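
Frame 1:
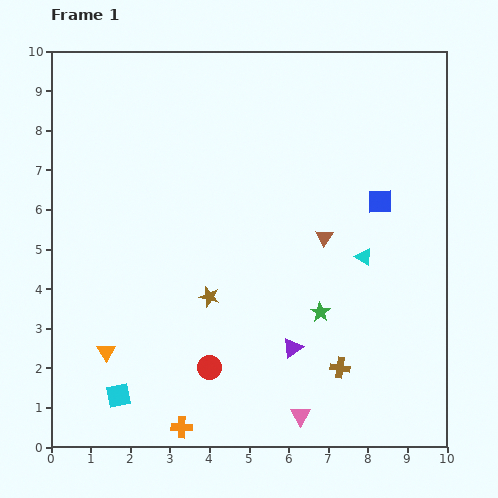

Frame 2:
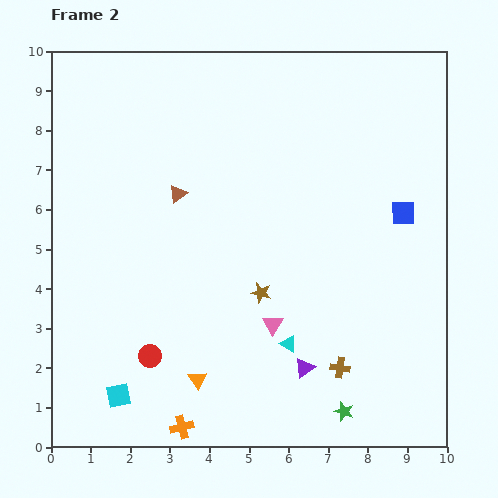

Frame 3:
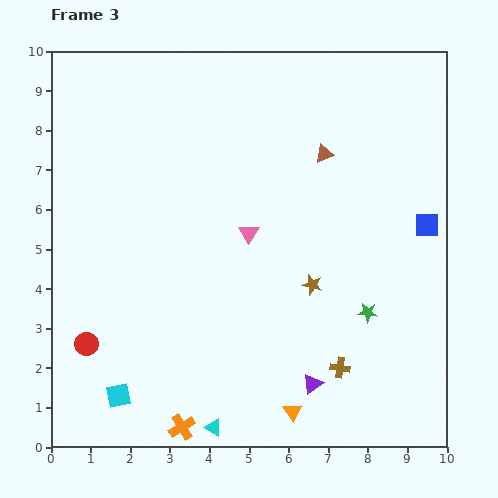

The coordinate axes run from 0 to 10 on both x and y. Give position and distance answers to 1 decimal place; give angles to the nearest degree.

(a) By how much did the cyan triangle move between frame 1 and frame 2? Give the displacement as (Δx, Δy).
(-1.9, -2.2)

The cyan triangle was at (7.9, 4.8) in frame 1 and (6.0, 2.6) in frame 2.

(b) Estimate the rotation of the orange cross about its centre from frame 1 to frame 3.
33° counter-clockwise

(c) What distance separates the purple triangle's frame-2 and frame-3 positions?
0.4

The purple triangle moved from (6.4, 2.0) to (6.6, 1.6), a distance of √(0.2² + 0.4²) ≈ 0.4.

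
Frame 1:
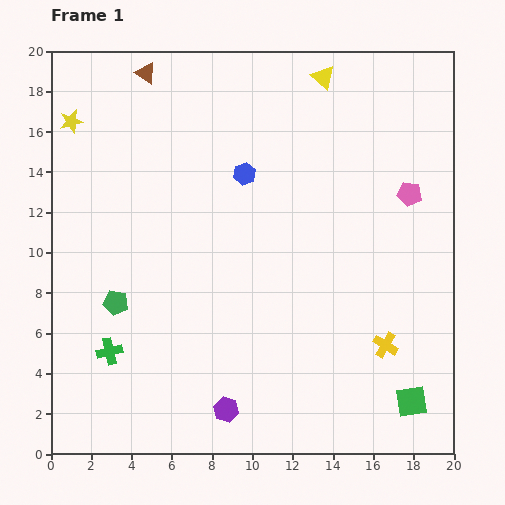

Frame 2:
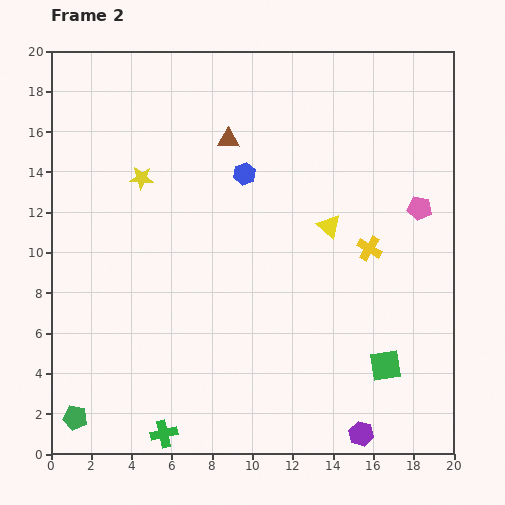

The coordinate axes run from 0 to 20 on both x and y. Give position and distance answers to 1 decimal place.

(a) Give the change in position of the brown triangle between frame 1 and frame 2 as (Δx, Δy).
(4.1, -3.3)

The brown triangle was at (4.7, 18.9) in frame 1 and (8.8, 15.6) in frame 2.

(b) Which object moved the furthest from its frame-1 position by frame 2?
the yellow triangle

(moved 7.4; next 6.8)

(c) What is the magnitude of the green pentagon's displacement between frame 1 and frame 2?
6.0

The green pentagon moved from (3.2, 7.5) to (1.2, 1.8), a distance of √(2.0² + 5.7²) ≈ 6.0.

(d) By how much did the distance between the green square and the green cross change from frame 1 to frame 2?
-3.7

Distance in frame 1: 15.2. Distance in frame 2: 11.5.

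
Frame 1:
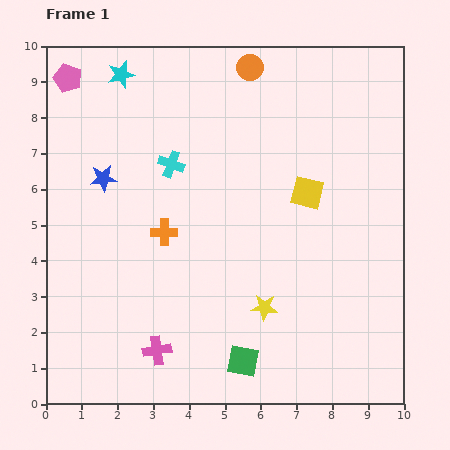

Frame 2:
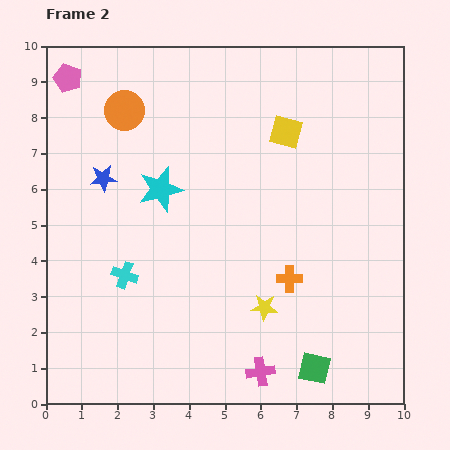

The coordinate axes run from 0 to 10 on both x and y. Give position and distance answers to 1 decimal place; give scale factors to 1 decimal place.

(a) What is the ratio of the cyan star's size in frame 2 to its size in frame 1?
1.6×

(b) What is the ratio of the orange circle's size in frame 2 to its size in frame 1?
1.5×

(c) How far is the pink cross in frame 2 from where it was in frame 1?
3.0

The pink cross moved from (3.1, 1.5) to (6.0, 0.9), a distance of √(2.9² + 0.6²) ≈ 3.0.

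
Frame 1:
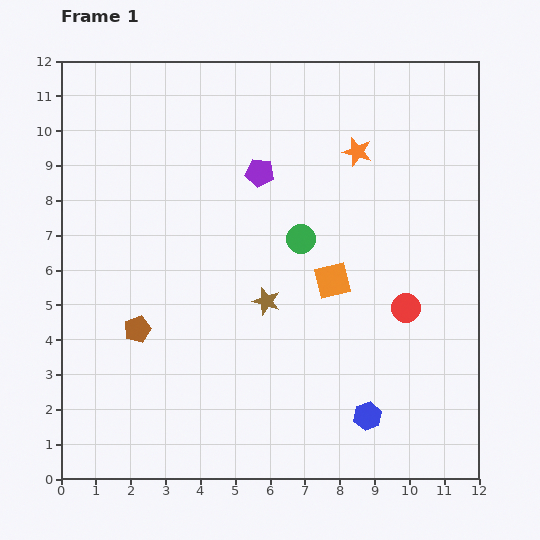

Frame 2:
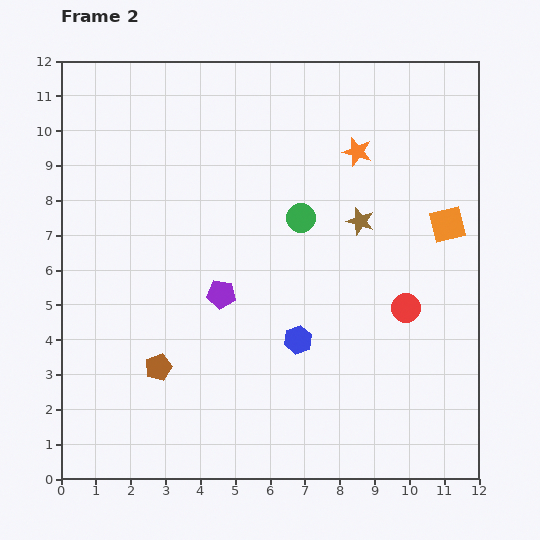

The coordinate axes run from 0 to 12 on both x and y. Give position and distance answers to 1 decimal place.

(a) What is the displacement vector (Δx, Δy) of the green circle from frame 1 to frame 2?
(0.0, 0.6)

The green circle was at (6.9, 6.9) in frame 1 and (6.9, 7.5) in frame 2.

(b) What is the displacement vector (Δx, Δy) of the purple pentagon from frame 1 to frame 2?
(-1.1, -3.5)

The purple pentagon was at (5.7, 8.8) in frame 1 and (4.6, 5.3) in frame 2.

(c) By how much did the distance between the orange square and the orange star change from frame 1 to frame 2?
-0.5

Distance in frame 1: 3.8. Distance in frame 2: 3.3.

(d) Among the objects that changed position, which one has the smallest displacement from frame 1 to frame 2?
the green circle

(moved 0.6)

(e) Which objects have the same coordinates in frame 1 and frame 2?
the red circle, the orange star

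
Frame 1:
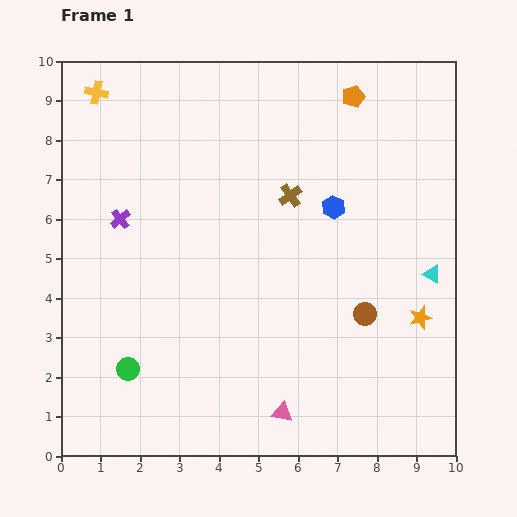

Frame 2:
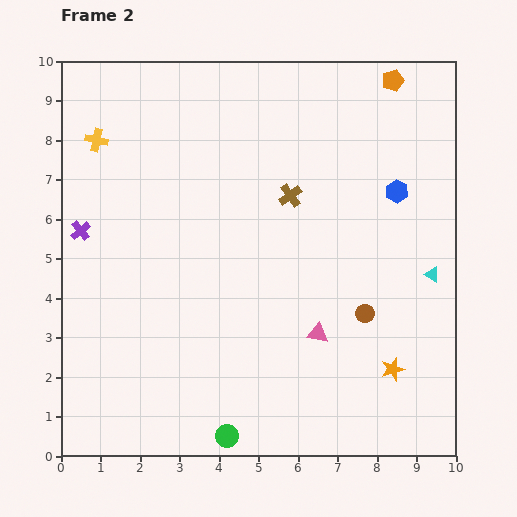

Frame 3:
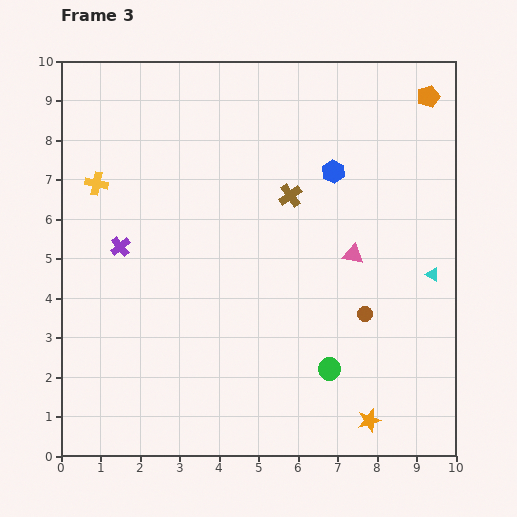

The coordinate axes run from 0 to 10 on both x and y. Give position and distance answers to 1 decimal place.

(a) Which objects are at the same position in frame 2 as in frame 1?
the brown circle, the brown cross, the cyan triangle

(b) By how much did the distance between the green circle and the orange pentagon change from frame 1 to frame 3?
-1.6

Distance in frame 1: 8.9. Distance in frame 3: 7.3.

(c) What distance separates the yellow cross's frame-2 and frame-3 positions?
1.1

The yellow cross moved from (0.9, 8.0) to (0.9, 6.9), a distance of √(0.0² + 1.1²) ≈ 1.1.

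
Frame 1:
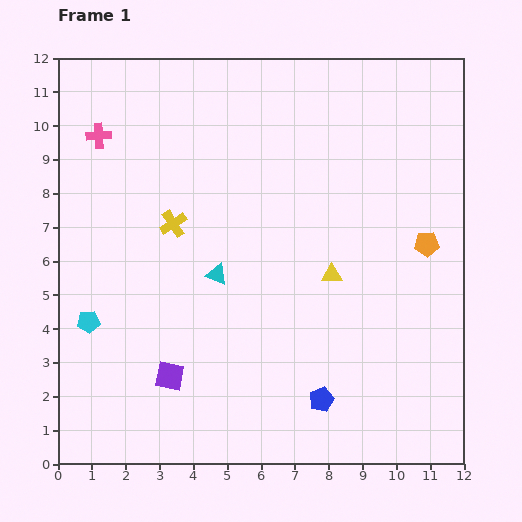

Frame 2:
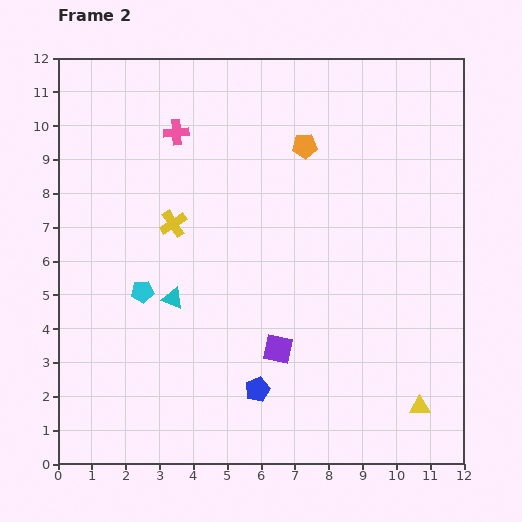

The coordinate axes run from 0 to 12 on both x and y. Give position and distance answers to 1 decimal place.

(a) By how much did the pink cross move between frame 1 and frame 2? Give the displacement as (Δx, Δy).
(2.3, 0.1)

The pink cross was at (1.2, 9.7) in frame 1 and (3.5, 9.8) in frame 2.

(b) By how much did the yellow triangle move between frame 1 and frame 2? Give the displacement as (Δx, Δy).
(2.6, -3.9)

The yellow triangle was at (8.1, 5.6) in frame 1 and (10.7, 1.7) in frame 2.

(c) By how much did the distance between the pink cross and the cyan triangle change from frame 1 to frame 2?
-0.5

Distance in frame 1: 5.4. Distance in frame 2: 4.9.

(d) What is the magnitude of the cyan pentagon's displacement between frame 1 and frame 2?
1.8

The cyan pentagon moved from (0.9, 4.2) to (2.5, 5.1), a distance of √(1.6² + 0.9²) ≈ 1.8.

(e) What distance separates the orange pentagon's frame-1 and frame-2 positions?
4.6

The orange pentagon moved from (10.9, 6.5) to (7.3, 9.4), a distance of √(3.6² + 2.9²) ≈ 4.6.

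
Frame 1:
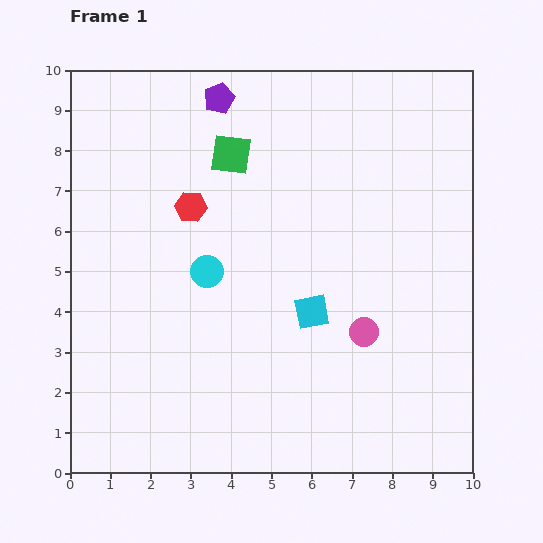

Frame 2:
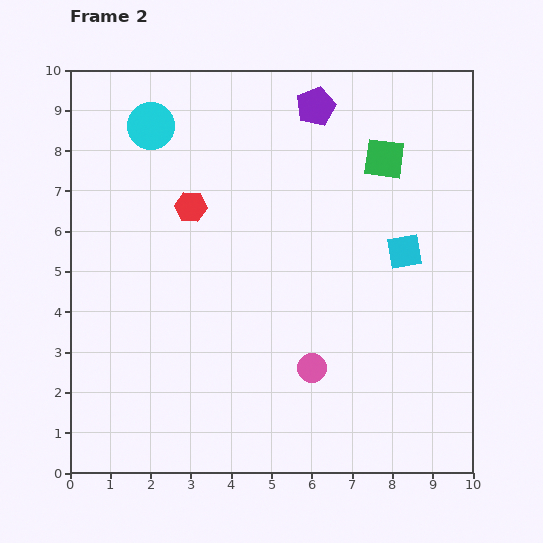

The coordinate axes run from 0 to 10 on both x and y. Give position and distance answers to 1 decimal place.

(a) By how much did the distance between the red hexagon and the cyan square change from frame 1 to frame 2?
+1.4

Distance in frame 1: 4.0. Distance in frame 2: 5.4.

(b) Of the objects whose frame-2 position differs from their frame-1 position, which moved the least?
the pink circle

(moved 1.6)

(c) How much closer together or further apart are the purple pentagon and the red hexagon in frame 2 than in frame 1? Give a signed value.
+1.2

Distance in frame 1: 2.8. Distance in frame 2: 4.0.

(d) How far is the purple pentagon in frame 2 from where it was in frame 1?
2.4

The purple pentagon moved from (3.7, 9.3) to (6.1, 9.1), a distance of √(2.4² + 0.2²) ≈ 2.4.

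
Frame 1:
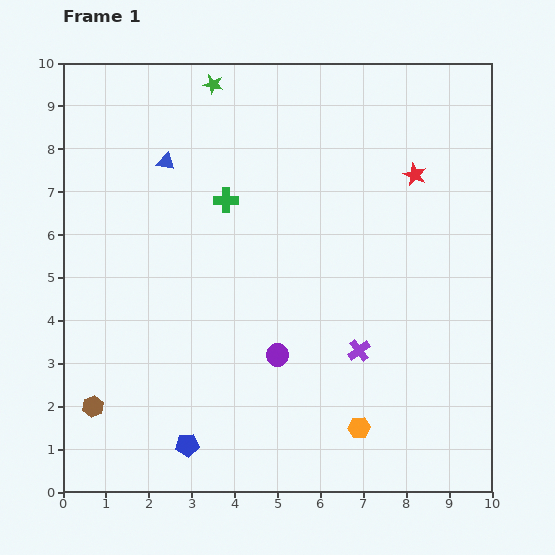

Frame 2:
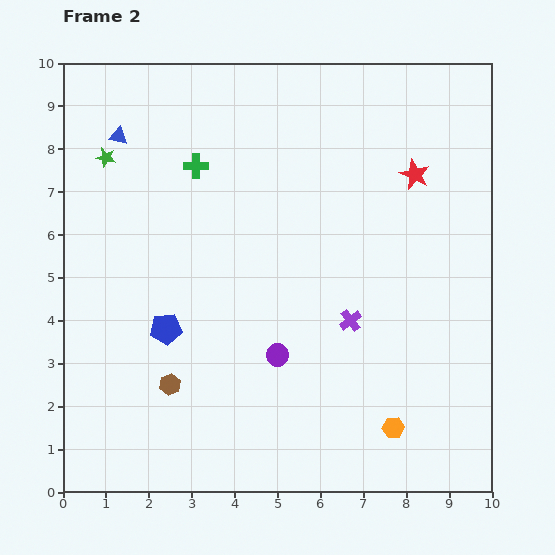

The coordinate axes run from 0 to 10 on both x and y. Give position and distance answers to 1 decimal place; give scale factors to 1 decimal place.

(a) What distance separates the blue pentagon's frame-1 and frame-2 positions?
2.7

The blue pentagon moved from (2.9, 1.1) to (2.4, 3.8), a distance of √(0.5² + 2.7²) ≈ 2.7.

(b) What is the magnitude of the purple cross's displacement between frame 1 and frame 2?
0.7

The purple cross moved from (6.9, 3.3) to (6.7, 4.0), a distance of √(0.2² + 0.7²) ≈ 0.7.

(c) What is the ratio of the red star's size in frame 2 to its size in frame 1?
1.3×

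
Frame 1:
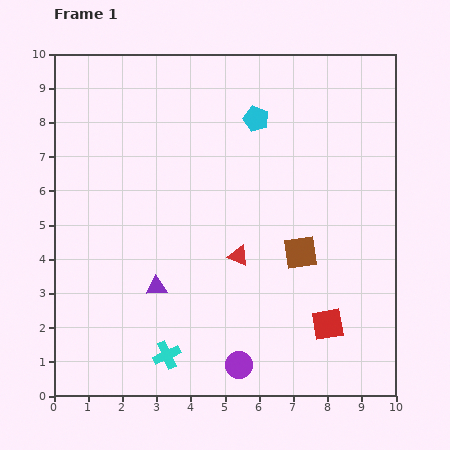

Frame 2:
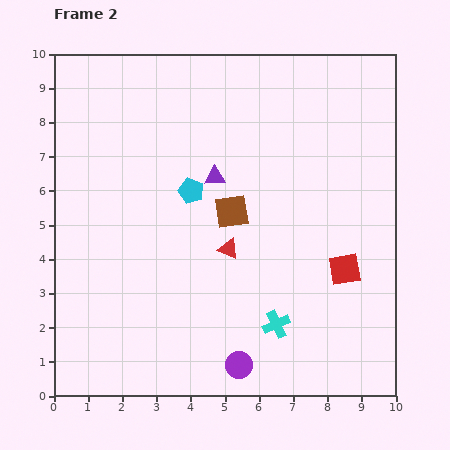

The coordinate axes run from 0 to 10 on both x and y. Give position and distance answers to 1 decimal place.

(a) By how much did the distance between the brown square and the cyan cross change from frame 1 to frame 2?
-1.4

Distance in frame 1: 4.9. Distance in frame 2: 3.5.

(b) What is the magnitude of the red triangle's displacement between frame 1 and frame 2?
0.4

The red triangle moved from (5.4, 4.1) to (5.1, 4.3), a distance of √(0.3² + 0.2²) ≈ 0.4.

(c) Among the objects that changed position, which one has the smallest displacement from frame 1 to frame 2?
the red triangle

(moved 0.4)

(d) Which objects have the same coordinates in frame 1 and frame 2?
the purple circle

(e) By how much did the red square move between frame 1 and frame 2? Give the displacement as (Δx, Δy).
(0.5, 1.6)

The red square was at (8.0, 2.1) in frame 1 and (8.5, 3.7) in frame 2.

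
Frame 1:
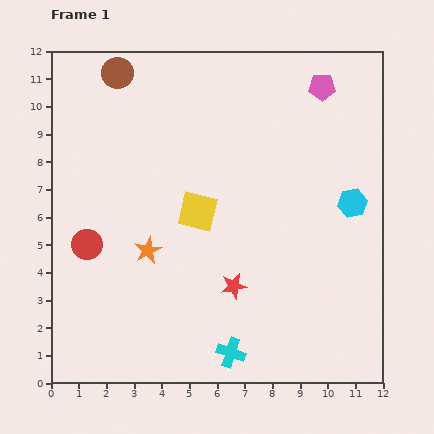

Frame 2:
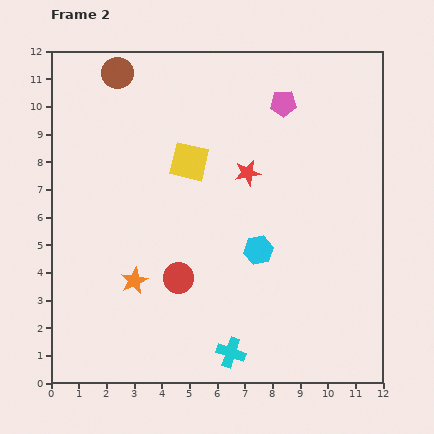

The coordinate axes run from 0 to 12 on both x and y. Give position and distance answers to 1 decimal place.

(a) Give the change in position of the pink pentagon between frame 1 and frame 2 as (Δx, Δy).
(-1.4, -0.6)

The pink pentagon was at (9.8, 10.7) in frame 1 and (8.4, 10.1) in frame 2.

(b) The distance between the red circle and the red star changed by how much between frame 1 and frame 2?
-1.0

Distance in frame 1: 5.5. Distance in frame 2: 4.5.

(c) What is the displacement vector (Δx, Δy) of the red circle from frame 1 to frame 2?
(3.3, -1.2)

The red circle was at (1.3, 5.0) in frame 1 and (4.6, 3.8) in frame 2.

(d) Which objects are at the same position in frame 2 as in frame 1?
the cyan cross, the brown circle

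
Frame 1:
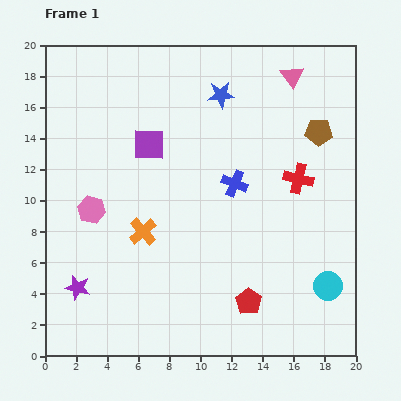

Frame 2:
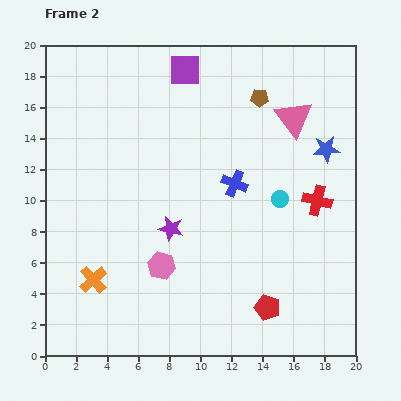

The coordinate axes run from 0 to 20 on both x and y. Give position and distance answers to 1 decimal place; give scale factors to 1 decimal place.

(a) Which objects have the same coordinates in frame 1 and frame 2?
the blue cross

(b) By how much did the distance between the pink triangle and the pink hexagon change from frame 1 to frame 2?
-2.8

Distance in frame 1: 15.5. Distance in frame 2: 12.7.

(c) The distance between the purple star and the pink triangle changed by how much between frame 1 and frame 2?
-8.8

Distance in frame 1: 19.4. Distance in frame 2: 10.6.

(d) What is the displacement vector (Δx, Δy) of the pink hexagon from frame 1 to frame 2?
(4.5, -3.6)

The pink hexagon was at (3.0, 9.4) in frame 1 and (7.5, 5.8) in frame 2.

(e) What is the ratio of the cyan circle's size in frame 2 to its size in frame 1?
0.6×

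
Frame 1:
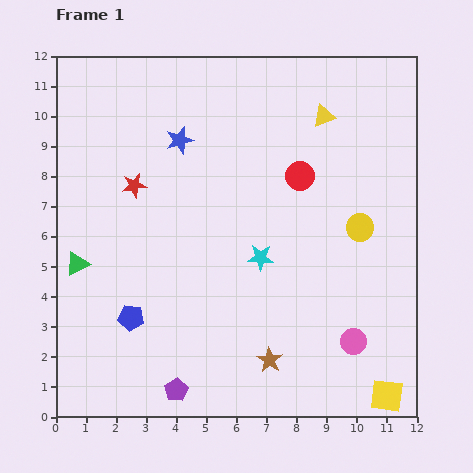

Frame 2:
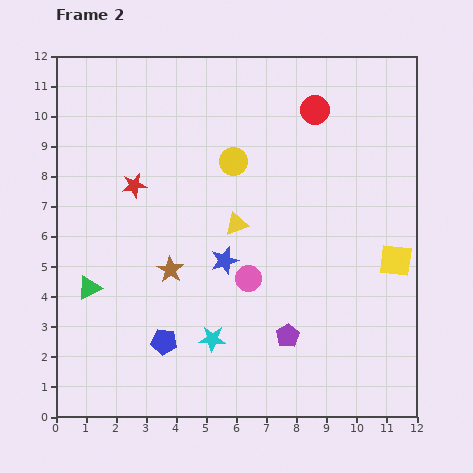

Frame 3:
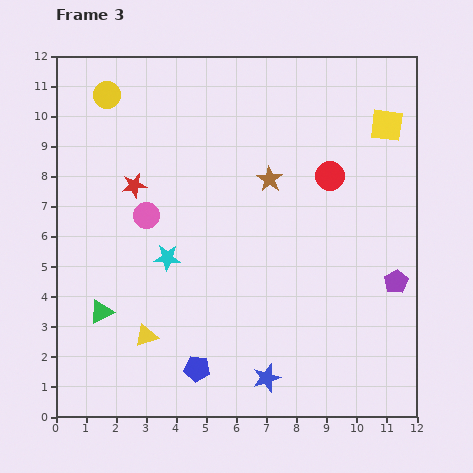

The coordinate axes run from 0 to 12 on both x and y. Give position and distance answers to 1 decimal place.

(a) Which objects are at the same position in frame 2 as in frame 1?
the red star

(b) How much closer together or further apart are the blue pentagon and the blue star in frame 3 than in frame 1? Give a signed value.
-3.8

Distance in frame 1: 6.1. Distance in frame 3: 2.3.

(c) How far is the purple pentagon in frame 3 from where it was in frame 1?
8.1

The purple pentagon moved from (4.0, 0.9) to (11.3, 4.5), a distance of √(7.3² + 3.6²) ≈ 8.1.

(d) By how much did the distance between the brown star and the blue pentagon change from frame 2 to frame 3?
+4.3

Distance in frame 2: 2.4. Distance in frame 3: 6.7.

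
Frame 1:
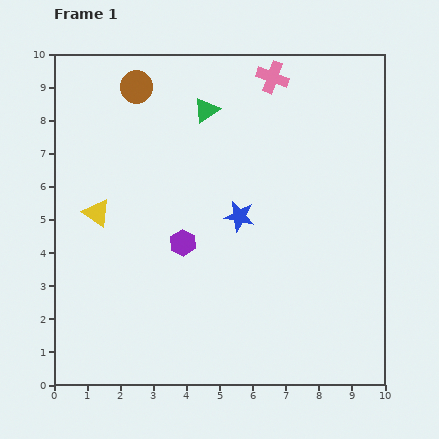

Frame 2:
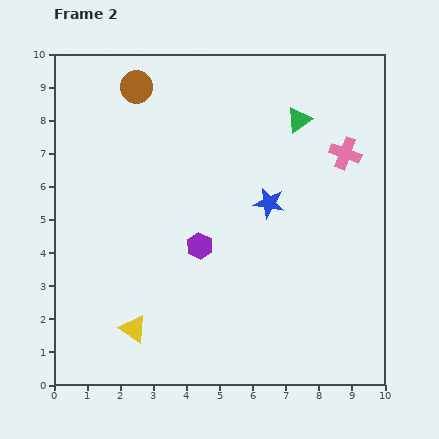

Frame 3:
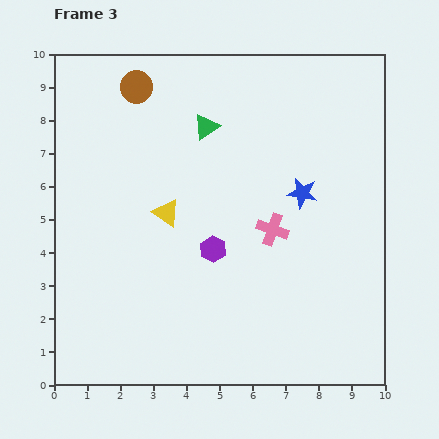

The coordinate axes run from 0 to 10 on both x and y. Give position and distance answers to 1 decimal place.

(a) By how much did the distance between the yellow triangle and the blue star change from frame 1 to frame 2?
+1.3

Distance in frame 1: 4.3. Distance in frame 2: 5.6.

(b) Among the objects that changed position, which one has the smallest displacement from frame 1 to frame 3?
the green triangle

(moved 0.5)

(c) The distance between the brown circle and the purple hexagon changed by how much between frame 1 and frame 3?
+0.5

Distance in frame 1: 4.9. Distance in frame 3: 5.4.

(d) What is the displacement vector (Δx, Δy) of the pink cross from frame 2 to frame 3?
(-2.2, -2.3)

The pink cross was at (8.8, 7.0) in frame 2 and (6.6, 4.7) in frame 3.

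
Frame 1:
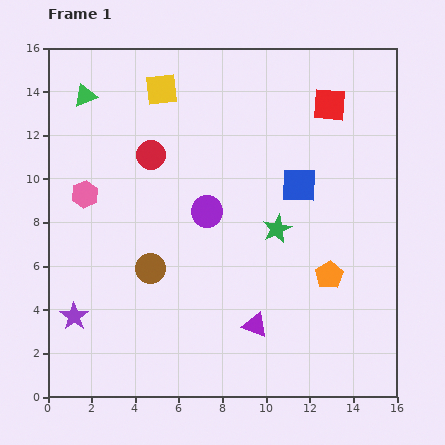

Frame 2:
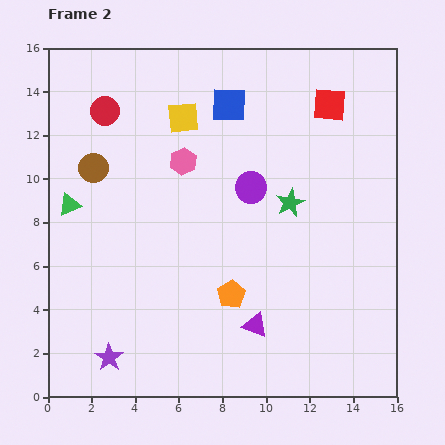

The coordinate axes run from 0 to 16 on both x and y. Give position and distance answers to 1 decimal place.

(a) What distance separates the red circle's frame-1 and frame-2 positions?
2.9

The red circle moved from (4.7, 11.1) to (2.6, 13.1), a distance of √(2.1² + 2.0²) ≈ 2.9.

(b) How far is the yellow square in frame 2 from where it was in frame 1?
1.6

The yellow square moved from (5.2, 14.1) to (6.2, 12.8), a distance of √(1.0² + 1.3²) ≈ 1.6.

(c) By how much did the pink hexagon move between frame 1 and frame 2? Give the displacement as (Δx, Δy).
(4.5, 1.5)

The pink hexagon was at (1.7, 9.3) in frame 1 and (6.2, 10.8) in frame 2.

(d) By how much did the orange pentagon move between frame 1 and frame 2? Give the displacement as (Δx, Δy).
(-4.5, -0.9)

The orange pentagon was at (12.9, 5.6) in frame 1 and (8.4, 4.7) in frame 2.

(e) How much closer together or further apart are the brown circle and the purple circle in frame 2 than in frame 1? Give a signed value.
+3.6

Distance in frame 1: 3.7. Distance in frame 2: 7.3.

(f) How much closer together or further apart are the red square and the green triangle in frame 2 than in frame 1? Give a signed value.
+1.6

Distance in frame 1: 11.2. Distance in frame 2: 12.8.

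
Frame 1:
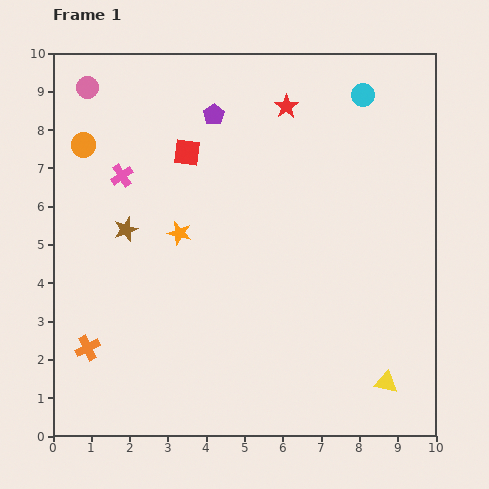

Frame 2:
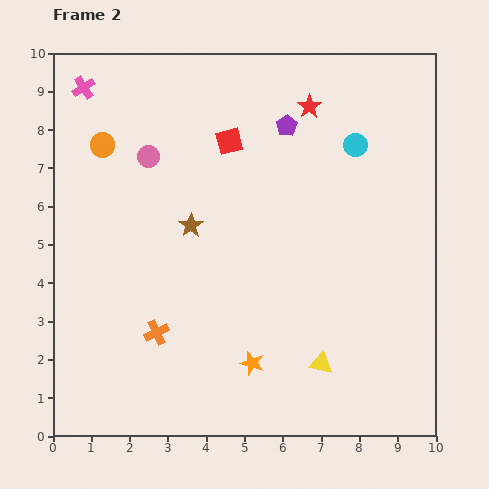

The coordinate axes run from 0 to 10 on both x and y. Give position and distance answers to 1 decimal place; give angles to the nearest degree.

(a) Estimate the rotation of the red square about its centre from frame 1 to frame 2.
23° counter-clockwise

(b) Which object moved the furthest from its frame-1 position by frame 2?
the orange star

(moved 3.9; next 2.5)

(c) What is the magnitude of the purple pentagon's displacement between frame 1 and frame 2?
1.9

The purple pentagon moved from (4.2, 8.4) to (6.1, 8.1), a distance of √(1.9² + 0.3²) ≈ 1.9.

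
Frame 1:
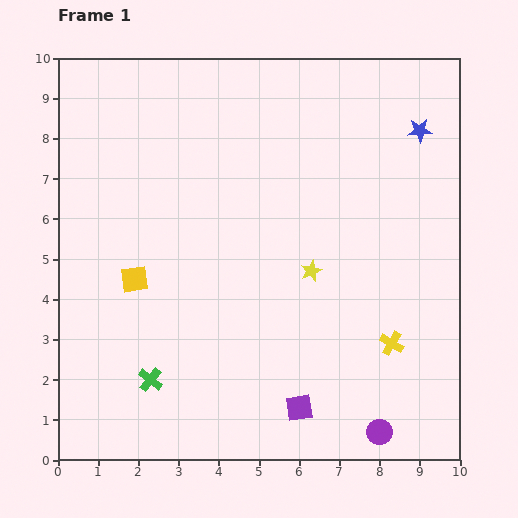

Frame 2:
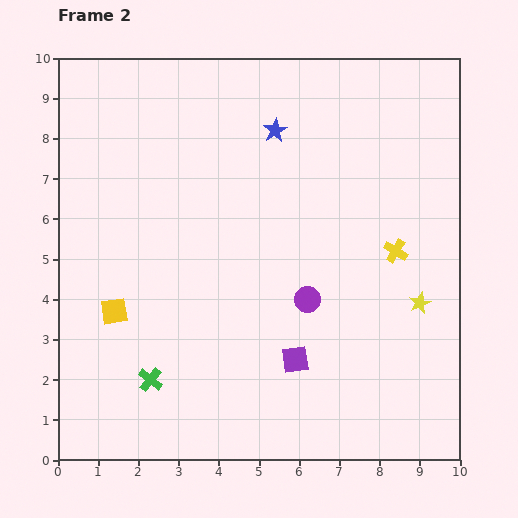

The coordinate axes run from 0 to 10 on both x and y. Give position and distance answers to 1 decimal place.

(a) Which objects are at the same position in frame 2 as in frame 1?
the green cross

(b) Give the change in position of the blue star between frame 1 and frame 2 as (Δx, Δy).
(-3.6, 0.0)

The blue star was at (9.0, 8.2) in frame 1 and (5.4, 8.2) in frame 2.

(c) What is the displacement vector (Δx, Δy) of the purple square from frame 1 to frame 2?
(-0.1, 1.2)

The purple square was at (6.0, 1.3) in frame 1 and (5.9, 2.5) in frame 2.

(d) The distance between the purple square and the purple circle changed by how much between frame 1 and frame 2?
-0.6

Distance in frame 1: 2.1. Distance in frame 2: 1.5.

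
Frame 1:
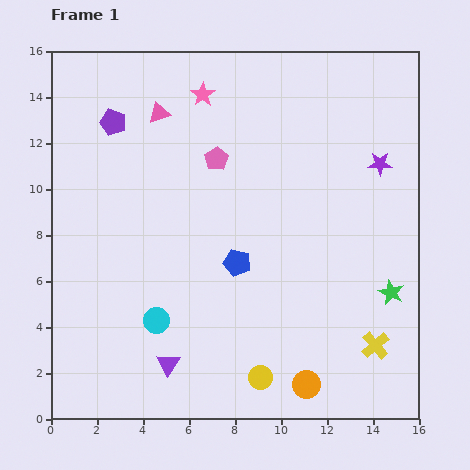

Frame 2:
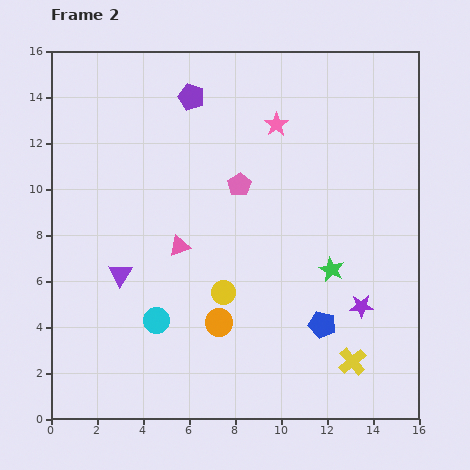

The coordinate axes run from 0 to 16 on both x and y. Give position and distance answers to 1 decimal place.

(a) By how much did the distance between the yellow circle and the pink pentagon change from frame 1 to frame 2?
-4.9

Distance in frame 1: 9.7. Distance in frame 2: 4.8.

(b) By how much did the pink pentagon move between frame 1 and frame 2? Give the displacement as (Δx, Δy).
(1.0, -1.1)

The pink pentagon was at (7.2, 11.3) in frame 1 and (8.2, 10.2) in frame 2.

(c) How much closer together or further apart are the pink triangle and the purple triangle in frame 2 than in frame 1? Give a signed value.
-8.0

Distance in frame 1: 10.9. Distance in frame 2: 2.9.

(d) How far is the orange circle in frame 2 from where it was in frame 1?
4.7

The orange circle moved from (11.1, 1.5) to (7.3, 4.2), a distance of √(3.8² + 2.7²) ≈ 4.7.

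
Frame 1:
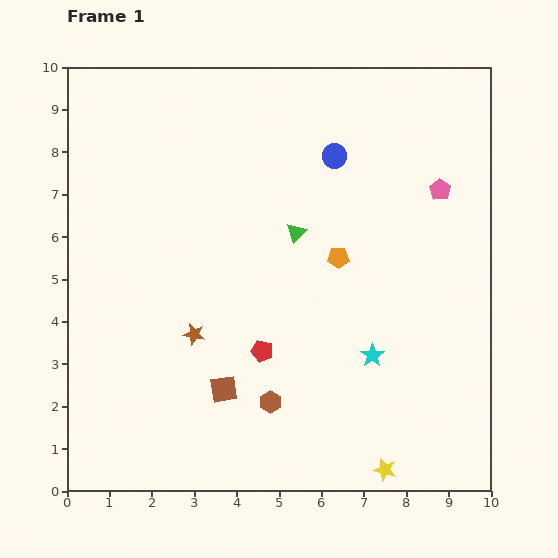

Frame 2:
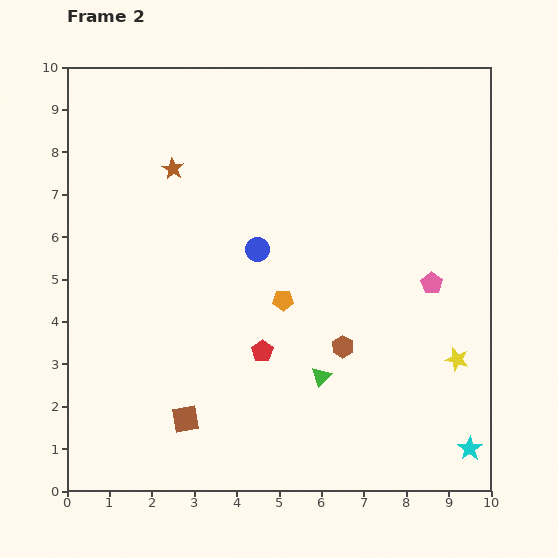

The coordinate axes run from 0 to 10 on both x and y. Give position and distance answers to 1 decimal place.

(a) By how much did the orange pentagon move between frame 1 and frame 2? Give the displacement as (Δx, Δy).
(-1.3, -1.0)

The orange pentagon was at (6.4, 5.5) in frame 1 and (5.1, 4.5) in frame 2.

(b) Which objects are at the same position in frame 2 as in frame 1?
the red pentagon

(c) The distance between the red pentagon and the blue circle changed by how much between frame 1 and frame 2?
-2.5

Distance in frame 1: 4.9. Distance in frame 2: 2.4.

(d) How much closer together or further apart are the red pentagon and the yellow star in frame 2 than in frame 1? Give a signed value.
+0.6

Distance in frame 1: 4.0. Distance in frame 2: 4.6.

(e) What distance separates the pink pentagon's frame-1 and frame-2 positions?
2.2

The pink pentagon moved from (8.8, 7.1) to (8.6, 4.9), a distance of √(0.2² + 2.2²) ≈ 2.2.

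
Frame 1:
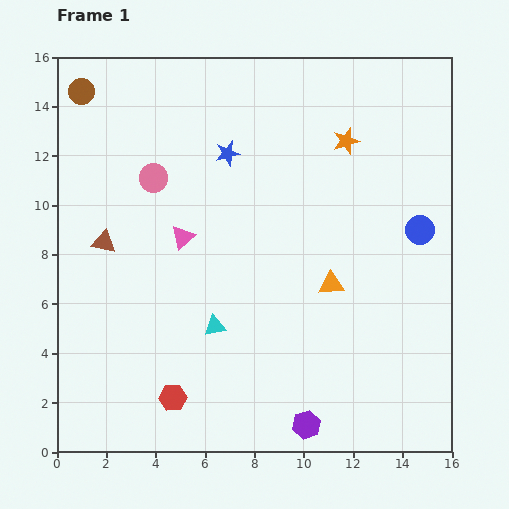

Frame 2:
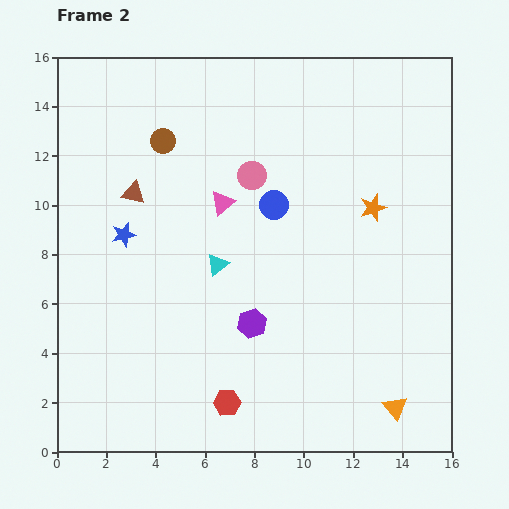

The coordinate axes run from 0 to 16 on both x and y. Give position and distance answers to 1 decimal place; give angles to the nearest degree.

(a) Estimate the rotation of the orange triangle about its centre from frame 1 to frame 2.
55° clockwise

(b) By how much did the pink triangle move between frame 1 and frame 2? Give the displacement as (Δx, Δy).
(1.6, 1.4)

The pink triangle was at (5.1, 8.7) in frame 1 and (6.7, 10.1) in frame 2.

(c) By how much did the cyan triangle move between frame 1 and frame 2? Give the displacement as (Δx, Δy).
(0.1, 2.5)

The cyan triangle was at (6.4, 5.1) in frame 1 and (6.5, 7.6) in frame 2.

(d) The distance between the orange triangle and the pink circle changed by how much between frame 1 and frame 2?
+2.6

Distance in frame 1: 8.4. Distance in frame 2: 11.0.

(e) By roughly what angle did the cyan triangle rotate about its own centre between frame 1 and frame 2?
29° counter-clockwise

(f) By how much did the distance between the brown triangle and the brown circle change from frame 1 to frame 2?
-3.8

Distance in frame 1: 6.2. Distance in frame 2: 2.4.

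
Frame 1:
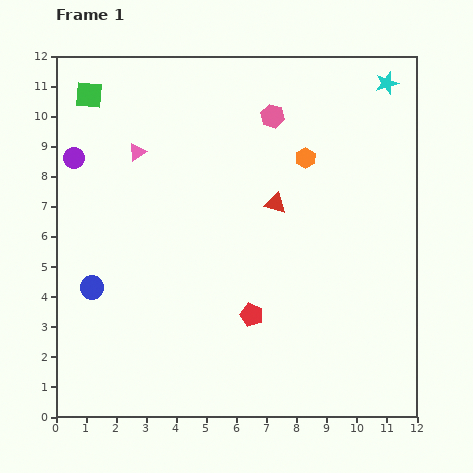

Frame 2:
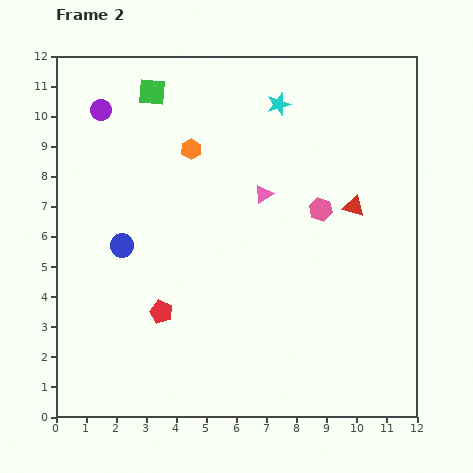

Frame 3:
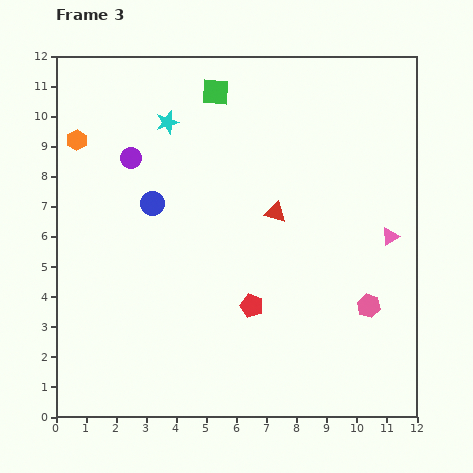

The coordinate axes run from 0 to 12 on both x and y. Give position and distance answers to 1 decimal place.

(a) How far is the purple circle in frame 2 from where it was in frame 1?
1.8

The purple circle moved from (0.6, 8.6) to (1.5, 10.2), a distance of √(0.9² + 1.6²) ≈ 1.8.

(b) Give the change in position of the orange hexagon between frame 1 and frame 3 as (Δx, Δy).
(-7.6, 0.6)

The orange hexagon was at (8.3, 8.6) in frame 1 and (0.7, 9.2) in frame 3.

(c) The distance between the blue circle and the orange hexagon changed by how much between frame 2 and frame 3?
-0.6

Distance in frame 2: 3.9. Distance in frame 3: 3.3.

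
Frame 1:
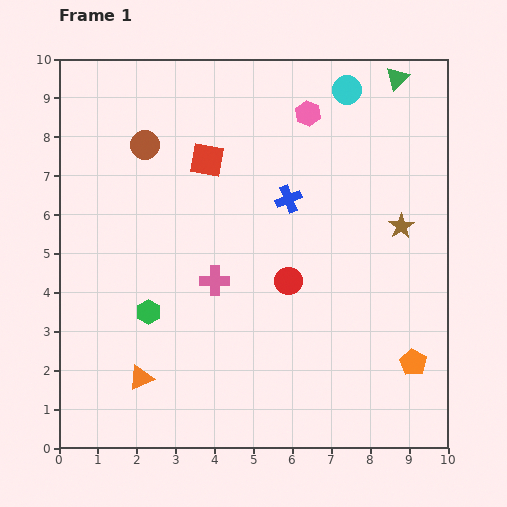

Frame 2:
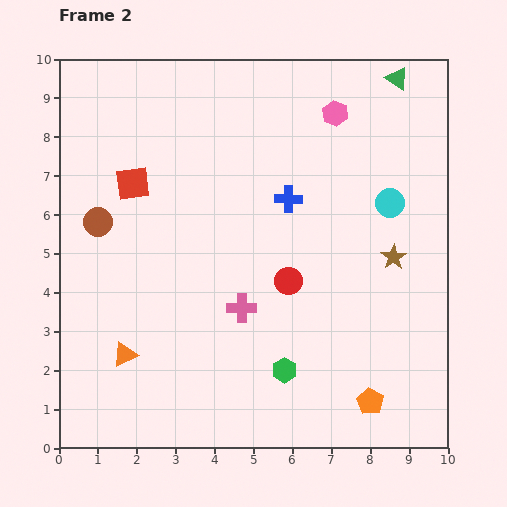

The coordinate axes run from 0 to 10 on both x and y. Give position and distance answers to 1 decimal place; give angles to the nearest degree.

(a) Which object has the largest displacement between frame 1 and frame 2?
the green hexagon

(moved 3.8; next 3.1)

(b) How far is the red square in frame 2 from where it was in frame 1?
2.0

The red square moved from (3.8, 7.4) to (1.9, 6.8), a distance of √(1.9² + 0.6²) ≈ 2.0.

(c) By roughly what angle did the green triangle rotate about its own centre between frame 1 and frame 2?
42° counter-clockwise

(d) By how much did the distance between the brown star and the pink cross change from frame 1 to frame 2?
-0.9

Distance in frame 1: 5.0. Distance in frame 2: 4.1.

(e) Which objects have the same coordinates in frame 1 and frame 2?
the blue cross, the green triangle, the red circle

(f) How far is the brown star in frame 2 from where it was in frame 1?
0.8

The brown star moved from (8.8, 5.7) to (8.6, 4.9), a distance of √(0.2² + 0.8²) ≈ 0.8.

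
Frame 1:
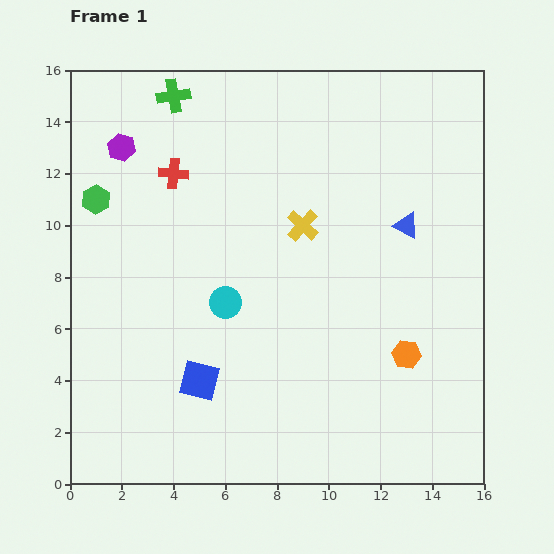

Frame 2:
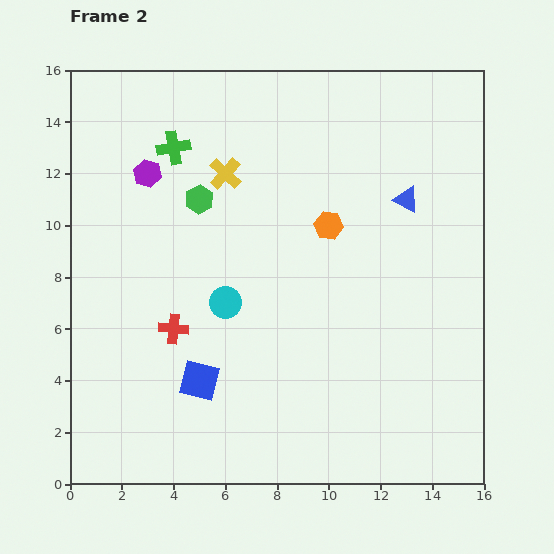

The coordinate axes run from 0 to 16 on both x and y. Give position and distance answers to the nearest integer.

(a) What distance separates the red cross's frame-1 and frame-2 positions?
6

The red cross moved from (4, 12) to (4, 6), a distance of √(0² + 6²) ≈ 6.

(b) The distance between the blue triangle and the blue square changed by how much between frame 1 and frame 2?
+1

Distance in frame 1: 10. Distance in frame 2: 11.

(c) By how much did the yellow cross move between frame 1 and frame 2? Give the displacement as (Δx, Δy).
(-3, 2)

The yellow cross was at (9, 10) in frame 1 and (6, 12) in frame 2.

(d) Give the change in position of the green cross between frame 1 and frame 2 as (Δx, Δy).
(0, -2)

The green cross was at (4, 15) in frame 1 and (4, 13) in frame 2.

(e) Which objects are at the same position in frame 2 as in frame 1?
the blue square, the cyan circle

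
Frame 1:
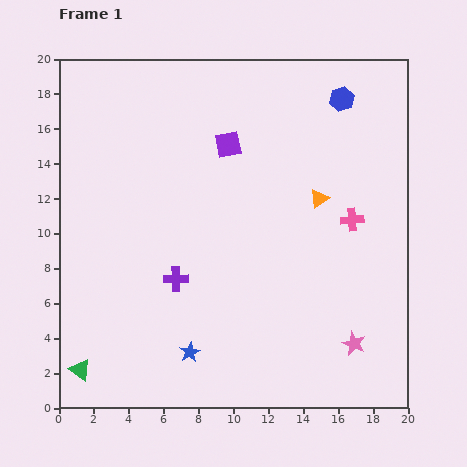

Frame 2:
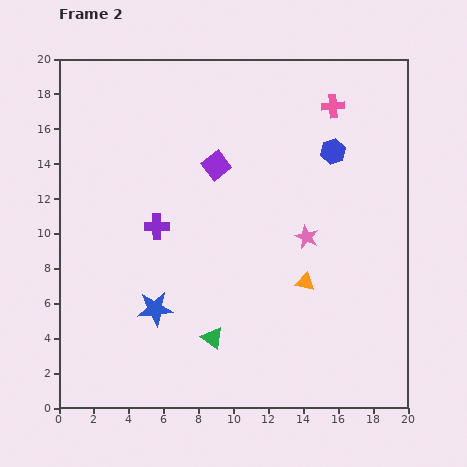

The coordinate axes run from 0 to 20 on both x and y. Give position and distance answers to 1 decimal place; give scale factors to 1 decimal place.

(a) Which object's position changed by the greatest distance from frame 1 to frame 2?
the green triangle

(moved 7.8; next 6.7)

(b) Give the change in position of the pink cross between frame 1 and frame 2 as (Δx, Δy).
(-1.1, 6.5)

The pink cross was at (16.8, 10.8) in frame 1 and (15.7, 17.3) in frame 2.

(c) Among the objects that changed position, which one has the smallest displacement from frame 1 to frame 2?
the purple square

(moved 1.4)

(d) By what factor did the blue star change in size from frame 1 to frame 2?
1.7×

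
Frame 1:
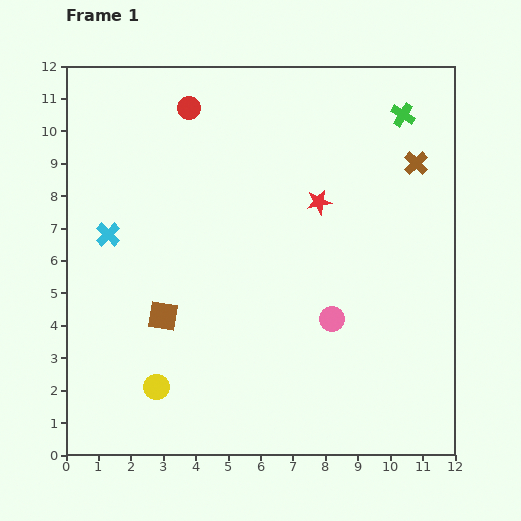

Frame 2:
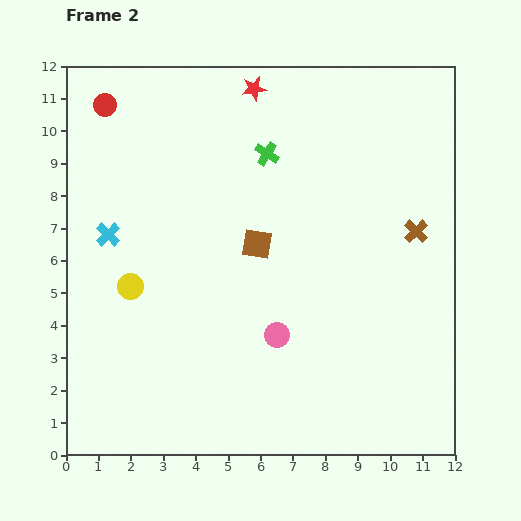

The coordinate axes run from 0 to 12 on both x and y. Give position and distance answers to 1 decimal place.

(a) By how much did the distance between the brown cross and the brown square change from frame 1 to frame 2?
-4.2

Distance in frame 1: 9.1. Distance in frame 2: 4.9.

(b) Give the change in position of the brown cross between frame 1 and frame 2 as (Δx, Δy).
(0.0, -2.1)

The brown cross was at (10.8, 9.0) in frame 1 and (10.8, 6.9) in frame 2.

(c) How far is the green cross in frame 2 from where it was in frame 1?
4.4

The green cross moved from (10.4, 10.5) to (6.2, 9.3), a distance of √(4.2² + 1.2²) ≈ 4.4.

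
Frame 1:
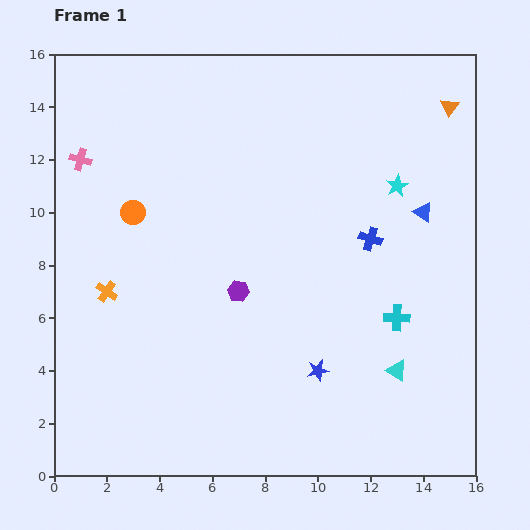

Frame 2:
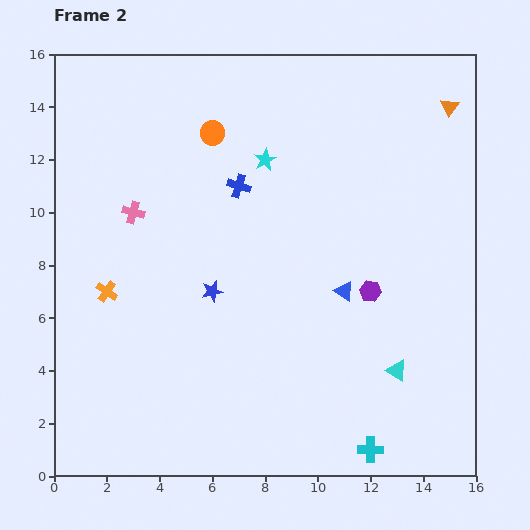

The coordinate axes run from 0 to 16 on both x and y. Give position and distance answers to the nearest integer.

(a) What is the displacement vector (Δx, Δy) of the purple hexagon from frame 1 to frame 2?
(5, 0)

The purple hexagon was at (7, 7) in frame 1 and (12, 7) in frame 2.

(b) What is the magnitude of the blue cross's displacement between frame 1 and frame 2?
5

The blue cross moved from (12, 9) to (7, 11), a distance of √(5² + 2²) ≈ 5.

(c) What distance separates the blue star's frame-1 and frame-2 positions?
5

The blue star moved from (10, 4) to (6, 7), a distance of √(4² + 3²) ≈ 5.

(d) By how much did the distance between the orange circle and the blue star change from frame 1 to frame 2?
-3

Distance in frame 1: 9. Distance in frame 2: 6.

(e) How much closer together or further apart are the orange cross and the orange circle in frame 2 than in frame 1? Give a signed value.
+4

Distance in frame 1: 3. Distance in frame 2: 7.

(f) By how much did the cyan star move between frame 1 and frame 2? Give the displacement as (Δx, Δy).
(-5, 1)

The cyan star was at (13, 11) in frame 1 and (8, 12) in frame 2.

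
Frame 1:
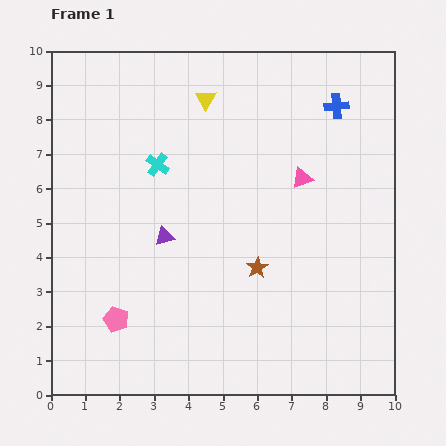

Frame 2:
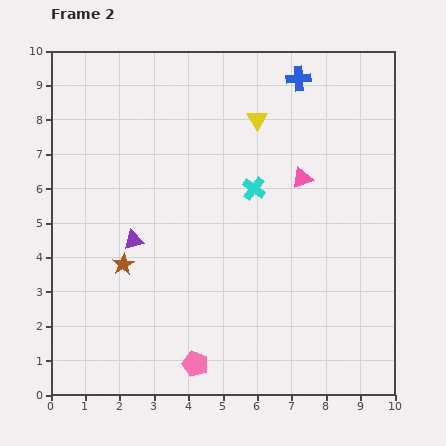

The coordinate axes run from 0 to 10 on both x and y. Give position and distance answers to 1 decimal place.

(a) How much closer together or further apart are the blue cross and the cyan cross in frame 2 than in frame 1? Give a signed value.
-2.0

Distance in frame 1: 5.5. Distance in frame 2: 3.5.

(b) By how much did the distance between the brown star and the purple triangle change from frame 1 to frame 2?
-2.0

Distance in frame 1: 2.8. Distance in frame 2: 0.8.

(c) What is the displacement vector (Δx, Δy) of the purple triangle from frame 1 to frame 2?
(-0.9, -0.1)

The purple triangle was at (3.3, 4.6) in frame 1 and (2.4, 4.5) in frame 2.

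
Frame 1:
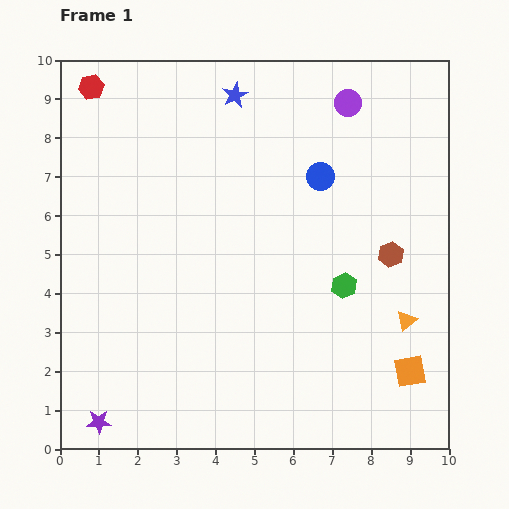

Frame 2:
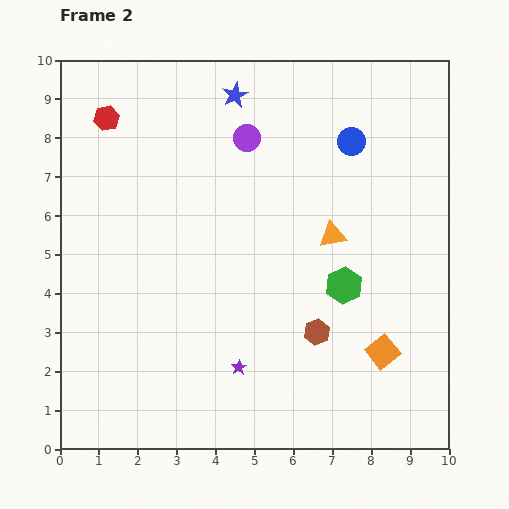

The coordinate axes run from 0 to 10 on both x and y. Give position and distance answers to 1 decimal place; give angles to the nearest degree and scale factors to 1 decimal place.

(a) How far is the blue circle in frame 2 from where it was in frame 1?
1.2

The blue circle moved from (6.7, 7.0) to (7.5, 7.9), a distance of √(0.8² + 0.9²) ≈ 1.2.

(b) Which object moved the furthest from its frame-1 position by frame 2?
the purple star

(moved 3.9; next 2.9)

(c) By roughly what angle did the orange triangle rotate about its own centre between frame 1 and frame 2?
28° clockwise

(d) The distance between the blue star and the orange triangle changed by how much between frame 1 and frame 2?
-2.9

Distance in frame 1: 7.3. Distance in frame 2: 4.4.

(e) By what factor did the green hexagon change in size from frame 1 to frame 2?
1.4×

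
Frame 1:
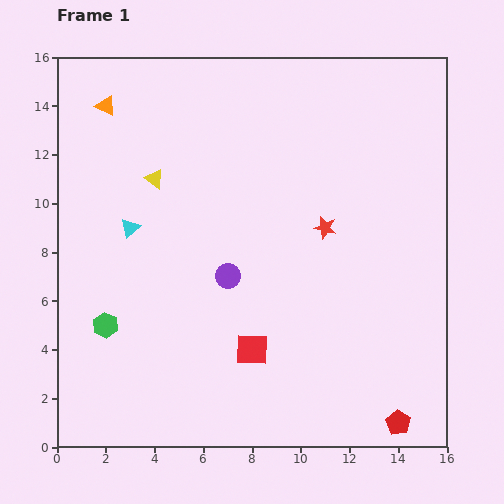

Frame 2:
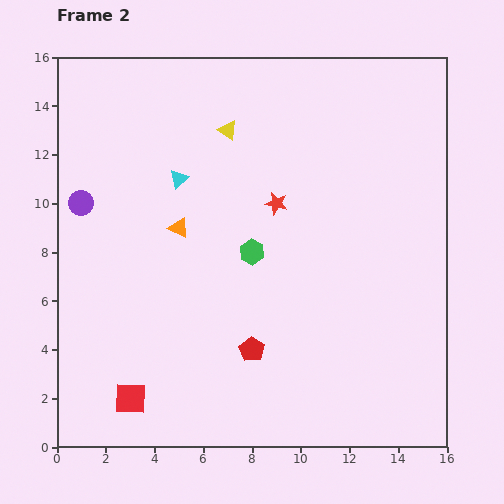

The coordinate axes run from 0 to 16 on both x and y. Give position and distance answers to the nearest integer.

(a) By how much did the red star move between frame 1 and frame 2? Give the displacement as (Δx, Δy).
(-2, 1)

The red star was at (11, 9) in frame 1 and (9, 10) in frame 2.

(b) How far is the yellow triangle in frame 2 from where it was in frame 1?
4

The yellow triangle moved from (4, 11) to (7, 13), a distance of √(3² + 2²) ≈ 4.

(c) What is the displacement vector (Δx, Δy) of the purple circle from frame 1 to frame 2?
(-6, 3)

The purple circle was at (7, 7) in frame 1 and (1, 10) in frame 2.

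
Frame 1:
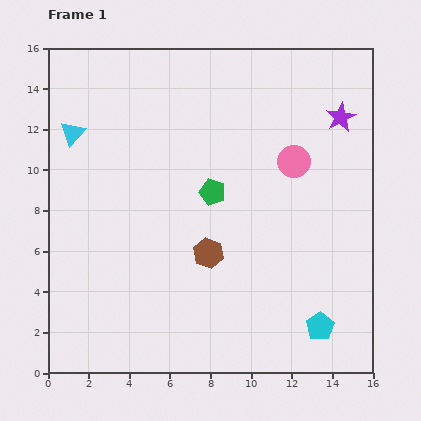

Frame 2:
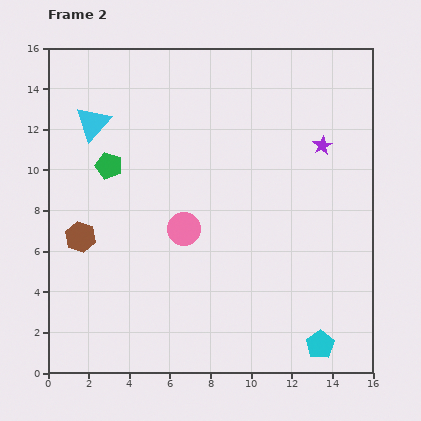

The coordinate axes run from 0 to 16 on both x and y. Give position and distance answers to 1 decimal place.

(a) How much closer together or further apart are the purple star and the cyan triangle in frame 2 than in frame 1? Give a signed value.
-1.8

Distance in frame 1: 13.2. Distance in frame 2: 11.4.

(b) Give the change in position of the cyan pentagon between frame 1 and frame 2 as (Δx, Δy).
(0.0, -0.9)

The cyan pentagon was at (13.4, 2.3) in frame 1 and (13.4, 1.4) in frame 2.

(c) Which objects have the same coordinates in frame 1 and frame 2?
none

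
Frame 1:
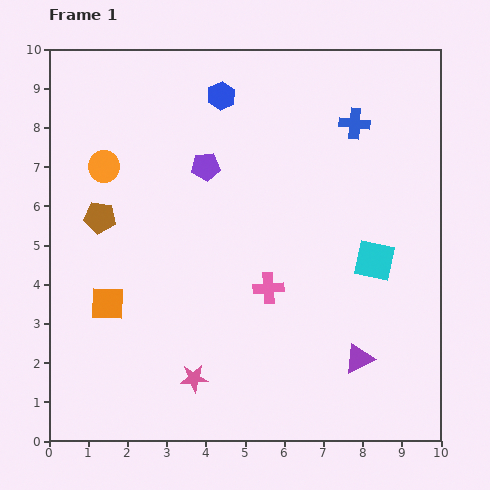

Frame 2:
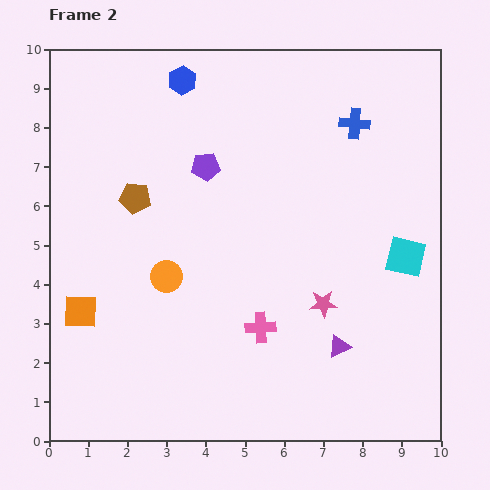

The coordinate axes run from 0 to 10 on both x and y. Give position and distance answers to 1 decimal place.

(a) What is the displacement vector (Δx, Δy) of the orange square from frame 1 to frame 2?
(-0.7, -0.2)

The orange square was at (1.5, 3.5) in frame 1 and (0.8, 3.3) in frame 2.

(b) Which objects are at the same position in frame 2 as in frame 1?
the blue cross, the purple pentagon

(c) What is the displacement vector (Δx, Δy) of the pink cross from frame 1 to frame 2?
(-0.2, -1.0)

The pink cross was at (5.6, 3.9) in frame 1 and (5.4, 2.9) in frame 2.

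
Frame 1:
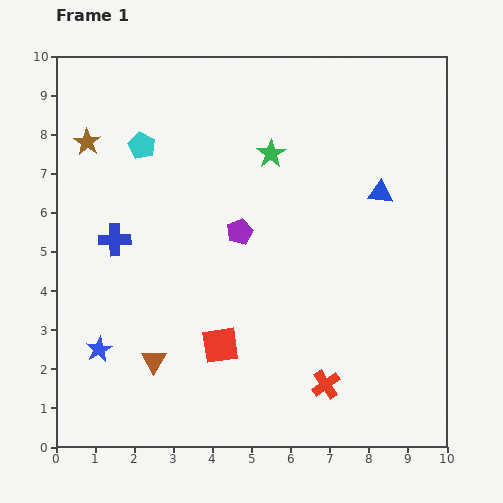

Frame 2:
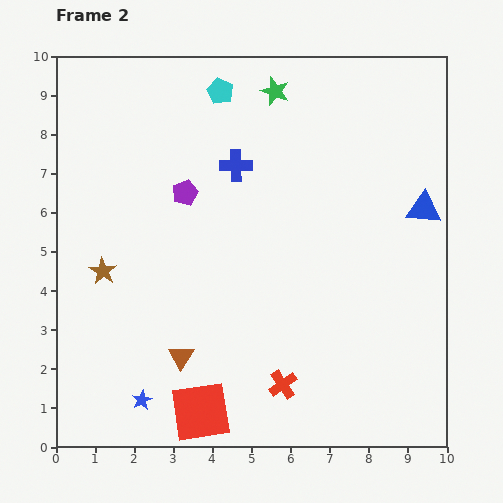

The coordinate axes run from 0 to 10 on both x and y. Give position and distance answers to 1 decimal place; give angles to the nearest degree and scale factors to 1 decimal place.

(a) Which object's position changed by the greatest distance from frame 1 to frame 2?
the blue cross

(moved 3.6; next 3.3)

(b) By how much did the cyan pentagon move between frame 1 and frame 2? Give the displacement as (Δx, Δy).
(2.0, 1.4)

The cyan pentagon was at (2.2, 7.7) in frame 1 and (4.2, 9.1) in frame 2.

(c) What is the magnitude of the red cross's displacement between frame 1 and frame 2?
1.1

The red cross moved from (6.9, 1.6) to (5.8, 1.6), a distance of √(1.1² + 0.0²) ≈ 1.1.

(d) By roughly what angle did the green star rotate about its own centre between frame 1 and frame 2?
18° counter-clockwise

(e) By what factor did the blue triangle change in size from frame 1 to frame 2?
1.4×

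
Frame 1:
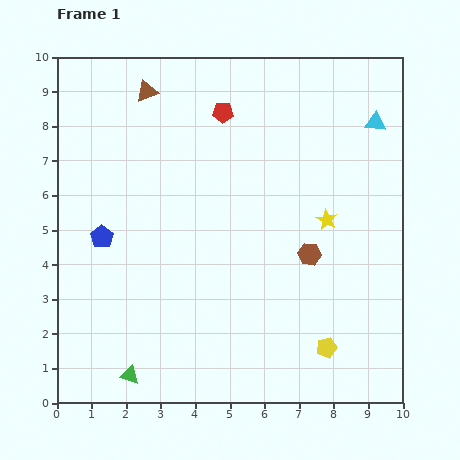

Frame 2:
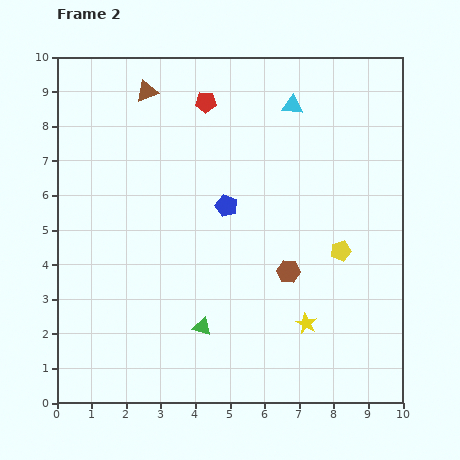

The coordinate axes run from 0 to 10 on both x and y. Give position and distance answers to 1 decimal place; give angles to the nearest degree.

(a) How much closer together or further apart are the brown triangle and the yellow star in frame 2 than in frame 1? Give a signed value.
+1.7

Distance in frame 1: 6.4. Distance in frame 2: 8.1.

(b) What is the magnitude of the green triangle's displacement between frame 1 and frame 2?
2.5

The green triangle moved from (2.1, 0.8) to (4.2, 2.2), a distance of √(2.1² + 1.4²) ≈ 2.5.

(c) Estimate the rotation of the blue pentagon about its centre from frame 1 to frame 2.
15° counter-clockwise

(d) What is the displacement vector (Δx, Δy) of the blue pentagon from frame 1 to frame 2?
(3.6, 0.9)

The blue pentagon was at (1.3, 4.8) in frame 1 and (4.9, 5.7) in frame 2.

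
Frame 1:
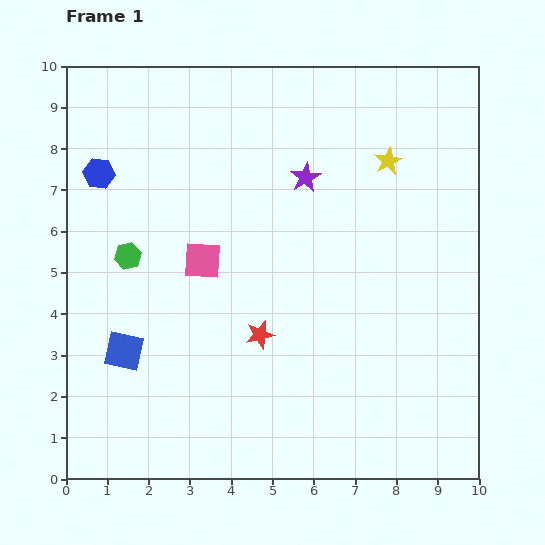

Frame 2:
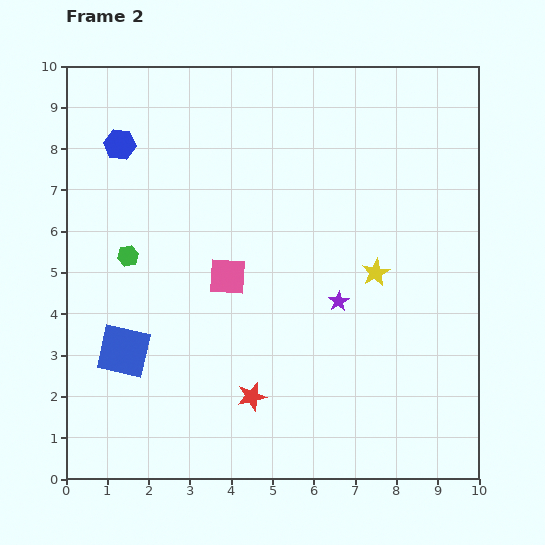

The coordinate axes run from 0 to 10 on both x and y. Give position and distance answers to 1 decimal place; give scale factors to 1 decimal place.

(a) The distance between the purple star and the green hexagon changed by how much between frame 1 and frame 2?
+0.5

Distance in frame 1: 4.7. Distance in frame 2: 5.2.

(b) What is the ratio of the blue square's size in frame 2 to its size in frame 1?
1.4×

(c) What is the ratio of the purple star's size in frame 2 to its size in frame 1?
0.7×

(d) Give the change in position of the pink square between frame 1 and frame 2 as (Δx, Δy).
(0.6, -0.4)

The pink square was at (3.3, 5.3) in frame 1 and (3.9, 4.9) in frame 2.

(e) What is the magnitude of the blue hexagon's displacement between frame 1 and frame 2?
0.9

The blue hexagon moved from (0.8, 7.4) to (1.3, 8.1), a distance of √(0.5² + 0.7²) ≈ 0.9.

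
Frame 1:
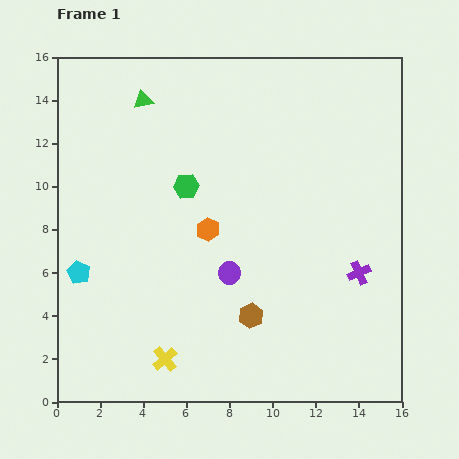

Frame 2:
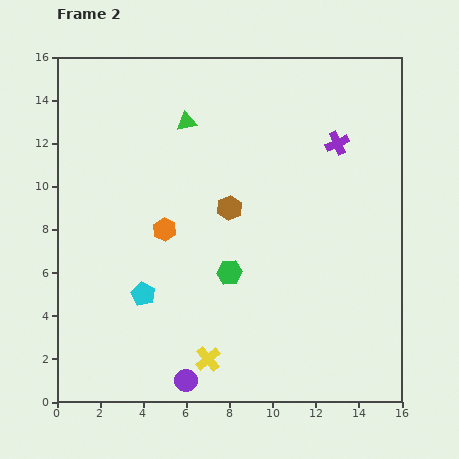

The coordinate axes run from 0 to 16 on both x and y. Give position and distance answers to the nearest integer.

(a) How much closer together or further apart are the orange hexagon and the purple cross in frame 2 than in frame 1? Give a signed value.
+2

Distance in frame 1: 7. Distance in frame 2: 9.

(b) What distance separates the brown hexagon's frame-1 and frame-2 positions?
5

The brown hexagon moved from (9, 4) to (8, 9), a distance of √(1² + 5²) ≈ 5.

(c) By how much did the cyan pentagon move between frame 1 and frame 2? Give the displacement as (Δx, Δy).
(3, -1)

The cyan pentagon was at (1, 6) in frame 1 and (4, 5) in frame 2.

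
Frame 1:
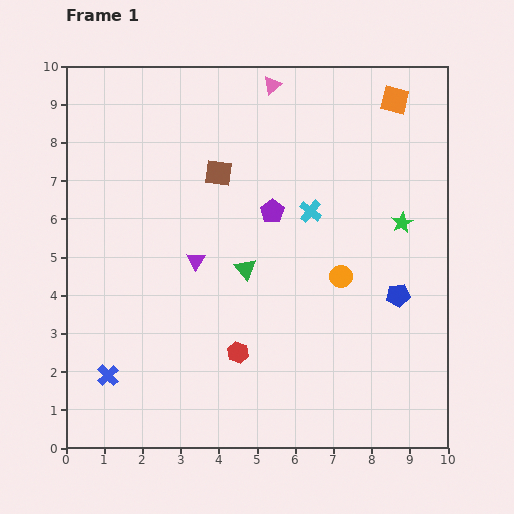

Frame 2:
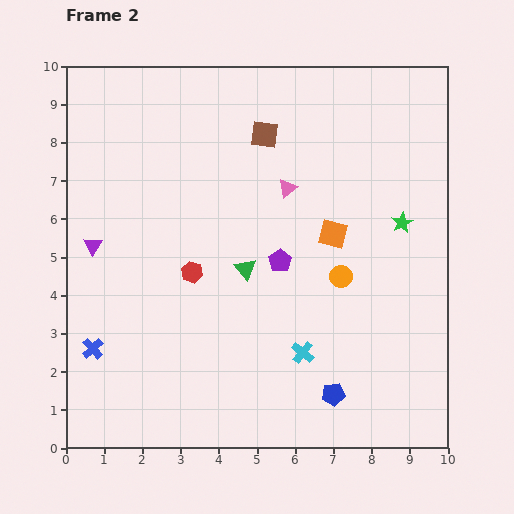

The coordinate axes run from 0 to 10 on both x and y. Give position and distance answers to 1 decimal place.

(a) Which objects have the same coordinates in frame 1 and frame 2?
the orange circle, the green triangle, the green star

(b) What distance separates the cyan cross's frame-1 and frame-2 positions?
3.7

The cyan cross moved from (6.4, 6.2) to (6.2, 2.5), a distance of √(0.2² + 3.7²) ≈ 3.7.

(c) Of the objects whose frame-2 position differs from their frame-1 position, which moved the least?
the blue cross

(moved 0.8)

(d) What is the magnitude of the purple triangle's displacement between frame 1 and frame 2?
2.7

The purple triangle moved from (3.4, 4.9) to (0.7, 5.3), a distance of √(2.7² + 0.4²) ≈ 2.7.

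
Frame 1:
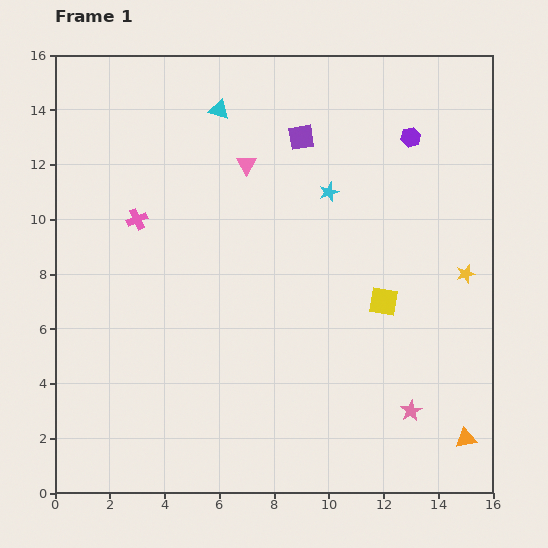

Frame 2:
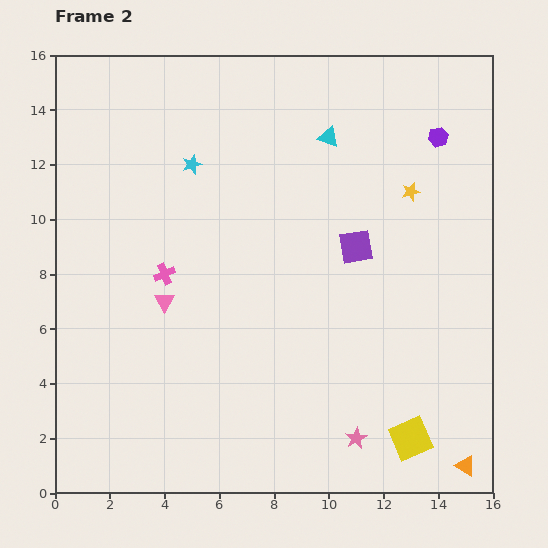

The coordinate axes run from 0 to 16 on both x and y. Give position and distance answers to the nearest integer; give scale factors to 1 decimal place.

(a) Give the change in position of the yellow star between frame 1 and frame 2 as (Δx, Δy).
(-2, 3)

The yellow star was at (15, 8) in frame 1 and (13, 11) in frame 2.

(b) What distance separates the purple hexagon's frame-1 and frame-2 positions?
1

The purple hexagon moved from (13, 13) to (14, 13), a distance of √(1² + 0²) ≈ 1.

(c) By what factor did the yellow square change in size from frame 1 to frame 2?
1.4×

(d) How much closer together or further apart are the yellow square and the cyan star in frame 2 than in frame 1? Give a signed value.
+9

Distance in frame 1: 4. Distance in frame 2: 13.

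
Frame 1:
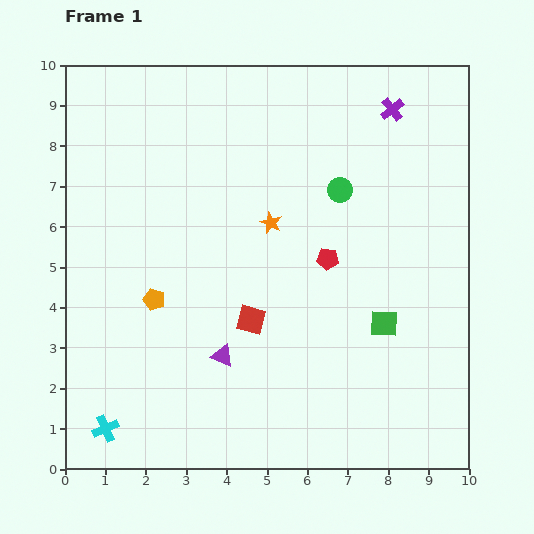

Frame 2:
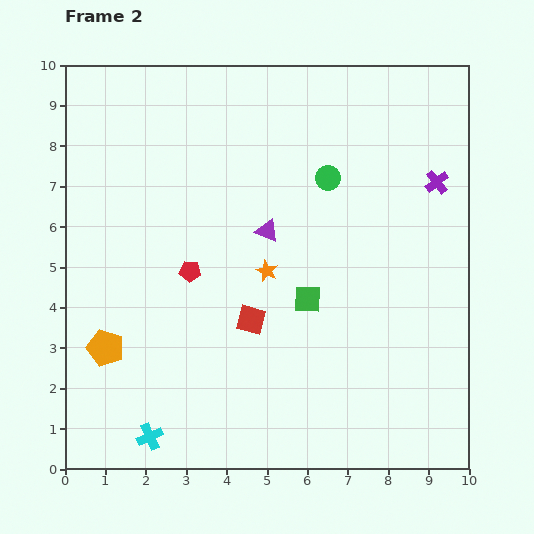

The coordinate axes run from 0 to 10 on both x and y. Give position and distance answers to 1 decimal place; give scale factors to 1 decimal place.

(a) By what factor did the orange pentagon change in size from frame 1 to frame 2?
1.6×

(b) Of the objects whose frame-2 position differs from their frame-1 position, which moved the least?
the green circle

(moved 0.4)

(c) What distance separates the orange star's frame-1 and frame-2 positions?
1.2

The orange star moved from (5.1, 6.1) to (5.0, 4.9), a distance of √(0.1² + 1.2²) ≈ 1.2.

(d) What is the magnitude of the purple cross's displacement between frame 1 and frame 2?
2.1

The purple cross moved from (8.1, 8.9) to (9.2, 7.1), a distance of √(1.1² + 1.8²) ≈ 2.1.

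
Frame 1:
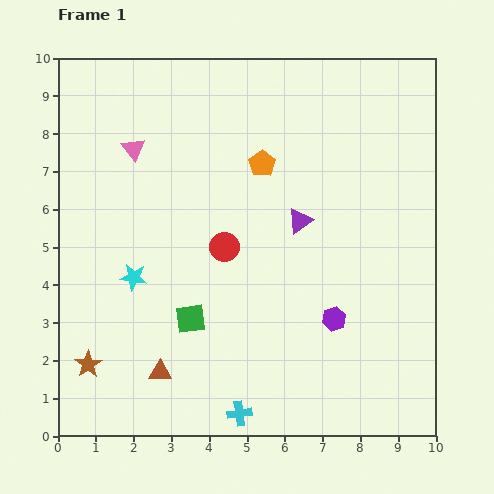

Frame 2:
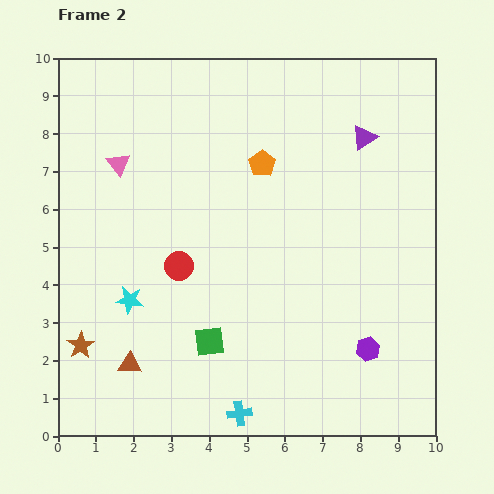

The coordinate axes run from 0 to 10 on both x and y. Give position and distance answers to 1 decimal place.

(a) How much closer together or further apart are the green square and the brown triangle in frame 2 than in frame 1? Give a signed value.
+0.6

Distance in frame 1: 1.6. Distance in frame 2: 2.2.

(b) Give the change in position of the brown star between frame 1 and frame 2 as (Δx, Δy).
(-0.2, 0.5)

The brown star was at (0.8, 1.9) in frame 1 and (0.6, 2.4) in frame 2.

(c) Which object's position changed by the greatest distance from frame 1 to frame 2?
the purple triangle

(moved 2.8; next 1.3)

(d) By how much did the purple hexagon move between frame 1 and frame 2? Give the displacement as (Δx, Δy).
(0.9, -0.8)

The purple hexagon was at (7.3, 3.1) in frame 1 and (8.2, 2.3) in frame 2.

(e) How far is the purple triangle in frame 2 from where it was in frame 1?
2.8

The purple triangle moved from (6.4, 5.7) to (8.1, 7.9), a distance of √(1.7² + 2.2²) ≈ 2.8.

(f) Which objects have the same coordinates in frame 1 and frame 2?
the orange pentagon, the cyan cross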